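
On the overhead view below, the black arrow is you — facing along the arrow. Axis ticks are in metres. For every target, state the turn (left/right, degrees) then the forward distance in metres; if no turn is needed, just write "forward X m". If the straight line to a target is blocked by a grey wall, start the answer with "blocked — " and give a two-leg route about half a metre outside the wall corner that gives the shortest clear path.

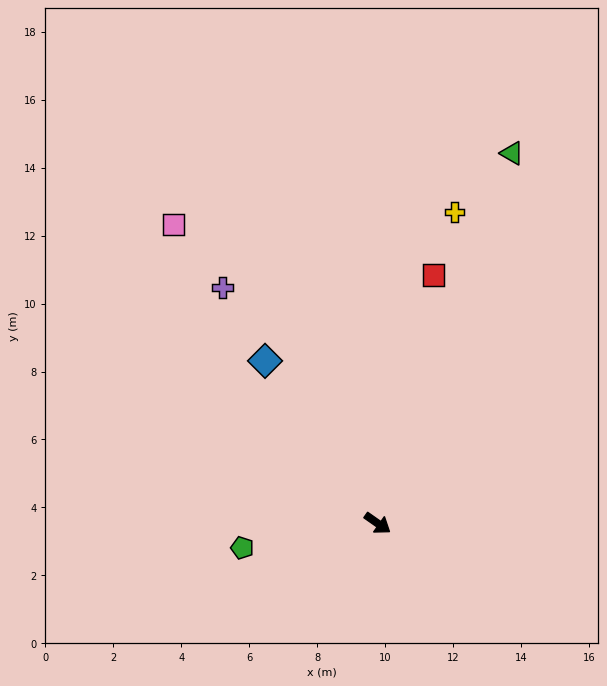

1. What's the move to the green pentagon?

turn right 135°, forward 4.0 m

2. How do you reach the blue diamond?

turn left 160°, forward 5.8 m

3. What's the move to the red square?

turn left 112°, forward 7.5 m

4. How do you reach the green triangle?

turn left 105°, forward 11.6 m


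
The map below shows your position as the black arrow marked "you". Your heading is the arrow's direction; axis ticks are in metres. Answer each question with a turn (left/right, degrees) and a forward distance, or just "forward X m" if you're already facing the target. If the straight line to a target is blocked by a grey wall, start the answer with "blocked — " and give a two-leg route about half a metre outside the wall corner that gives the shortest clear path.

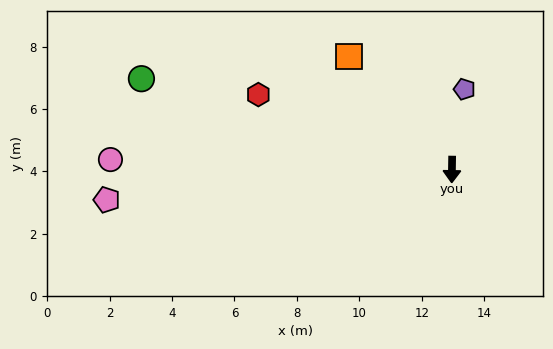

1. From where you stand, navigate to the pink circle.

turn right 91°, forward 10.9 m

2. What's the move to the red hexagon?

turn right 110°, forward 6.6 m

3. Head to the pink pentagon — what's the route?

turn right 84°, forward 11.1 m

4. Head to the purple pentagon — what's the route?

turn left 172°, forward 2.6 m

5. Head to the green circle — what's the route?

turn right 105°, forward 10.4 m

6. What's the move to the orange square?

turn right 137°, forward 4.9 m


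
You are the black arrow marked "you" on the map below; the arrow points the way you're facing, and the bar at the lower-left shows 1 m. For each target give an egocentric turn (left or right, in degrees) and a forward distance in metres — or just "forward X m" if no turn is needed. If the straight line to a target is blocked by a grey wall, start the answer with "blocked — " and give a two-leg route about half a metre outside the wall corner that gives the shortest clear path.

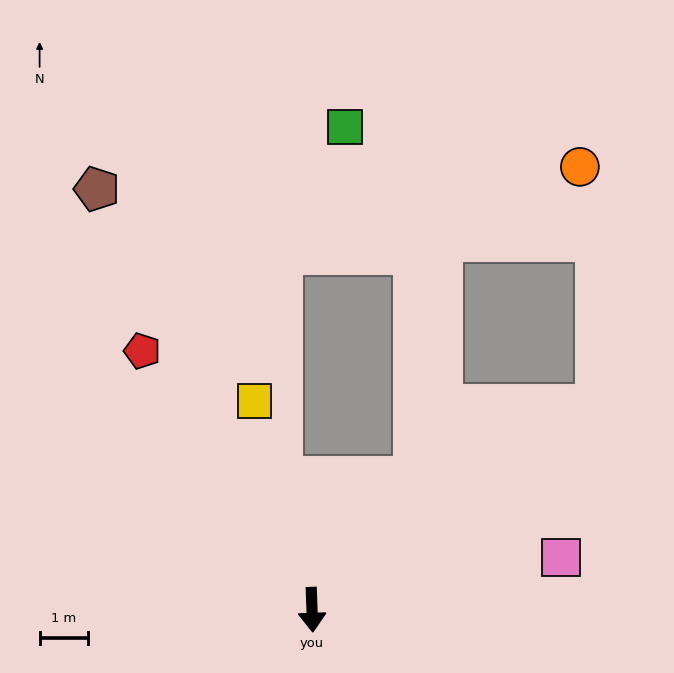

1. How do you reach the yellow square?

turn right 167°, forward 4.5 m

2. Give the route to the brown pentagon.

turn right 155°, forward 9.7 m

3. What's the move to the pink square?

turn left 100°, forward 5.2 m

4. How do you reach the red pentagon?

turn right 149°, forward 6.4 m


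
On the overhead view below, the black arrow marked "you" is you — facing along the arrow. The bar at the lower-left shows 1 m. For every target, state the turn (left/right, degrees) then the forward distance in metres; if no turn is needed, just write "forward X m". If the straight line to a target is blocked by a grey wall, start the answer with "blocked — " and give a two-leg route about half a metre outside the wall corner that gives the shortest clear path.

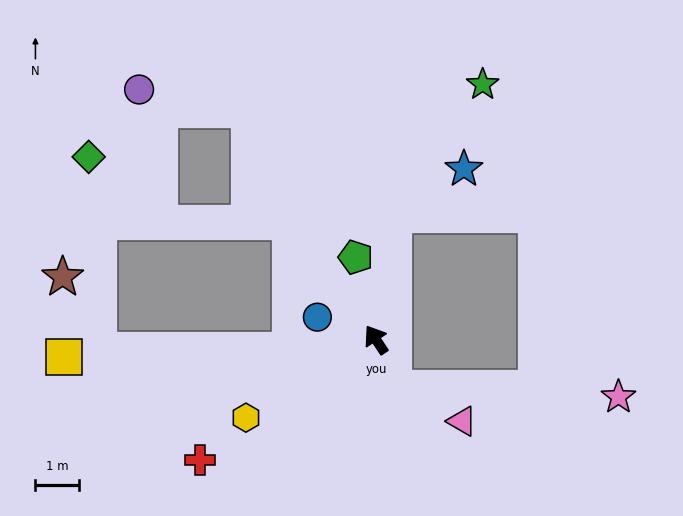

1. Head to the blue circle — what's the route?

turn left 36°, forward 1.4 m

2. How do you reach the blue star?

blocked — turn right 42°, forward 2.9 m, then turn right 49°, forward 1.9 m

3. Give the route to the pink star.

blocked — turn left 166°, forward 1.2 m, then turn left 68°, forward 5.2 m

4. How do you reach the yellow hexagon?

turn left 87°, forward 3.5 m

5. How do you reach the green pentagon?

turn right 20°, forward 1.9 m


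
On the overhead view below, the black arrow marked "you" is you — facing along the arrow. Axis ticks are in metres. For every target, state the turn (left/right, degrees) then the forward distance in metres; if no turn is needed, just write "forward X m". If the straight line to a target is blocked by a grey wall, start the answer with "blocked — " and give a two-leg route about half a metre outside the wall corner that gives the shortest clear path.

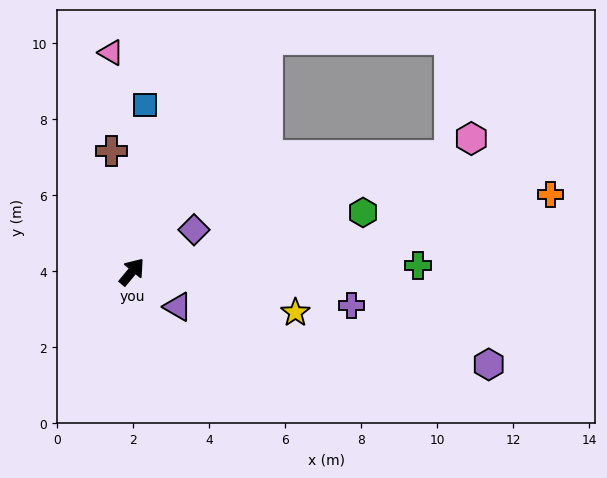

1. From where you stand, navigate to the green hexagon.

turn right 36°, forward 6.3 m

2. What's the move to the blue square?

turn left 35°, forward 4.4 m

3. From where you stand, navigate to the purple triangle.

turn right 88°, forward 1.5 m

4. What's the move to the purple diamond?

turn right 16°, forward 2.0 m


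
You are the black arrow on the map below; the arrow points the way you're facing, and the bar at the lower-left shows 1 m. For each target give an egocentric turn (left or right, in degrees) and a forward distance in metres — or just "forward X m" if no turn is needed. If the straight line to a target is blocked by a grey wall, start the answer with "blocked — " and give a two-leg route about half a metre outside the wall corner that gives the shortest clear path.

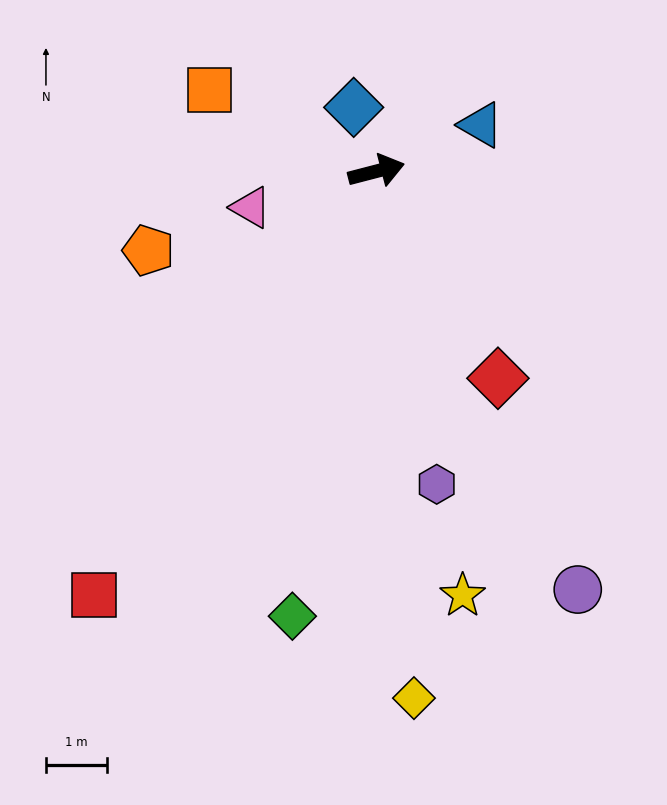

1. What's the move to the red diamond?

turn right 74°, forward 3.9 m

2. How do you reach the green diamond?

turn right 115°, forward 7.4 m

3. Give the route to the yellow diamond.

turn right 100°, forward 8.7 m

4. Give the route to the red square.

turn right 138°, forward 8.3 m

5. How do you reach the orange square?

turn left 140°, forward 3.0 m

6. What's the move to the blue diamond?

turn left 95°, forward 1.1 m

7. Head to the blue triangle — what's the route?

turn left 9°, forward 1.9 m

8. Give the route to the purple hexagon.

turn right 94°, forward 5.2 m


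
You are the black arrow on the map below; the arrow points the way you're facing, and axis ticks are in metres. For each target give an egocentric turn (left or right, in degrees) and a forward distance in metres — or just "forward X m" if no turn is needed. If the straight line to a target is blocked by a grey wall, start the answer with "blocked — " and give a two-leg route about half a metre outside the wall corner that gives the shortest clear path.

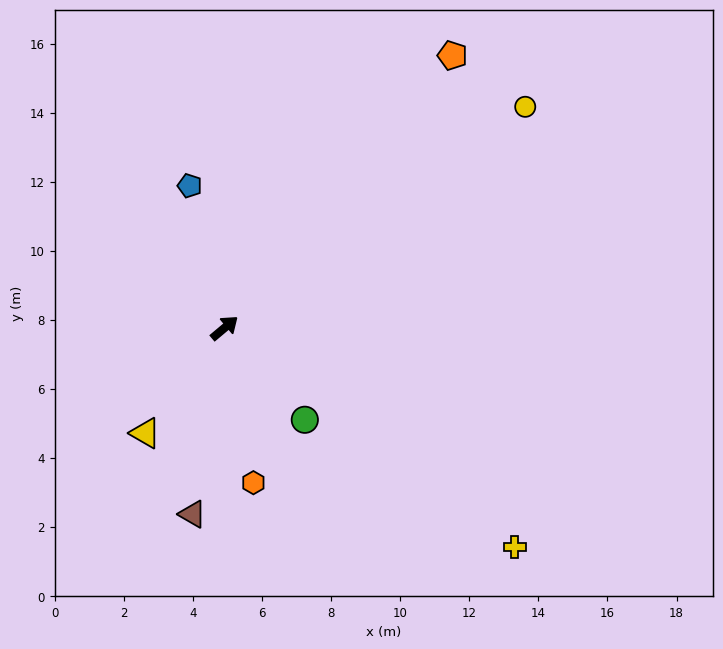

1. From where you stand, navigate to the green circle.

turn right 89°, forward 3.5 m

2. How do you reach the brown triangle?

turn right 140°, forward 5.5 m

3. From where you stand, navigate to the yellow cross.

turn right 77°, forward 10.5 m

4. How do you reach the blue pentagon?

turn left 64°, forward 4.2 m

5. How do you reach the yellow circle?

turn right 4°, forward 10.8 m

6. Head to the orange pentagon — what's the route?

turn left 10°, forward 10.3 m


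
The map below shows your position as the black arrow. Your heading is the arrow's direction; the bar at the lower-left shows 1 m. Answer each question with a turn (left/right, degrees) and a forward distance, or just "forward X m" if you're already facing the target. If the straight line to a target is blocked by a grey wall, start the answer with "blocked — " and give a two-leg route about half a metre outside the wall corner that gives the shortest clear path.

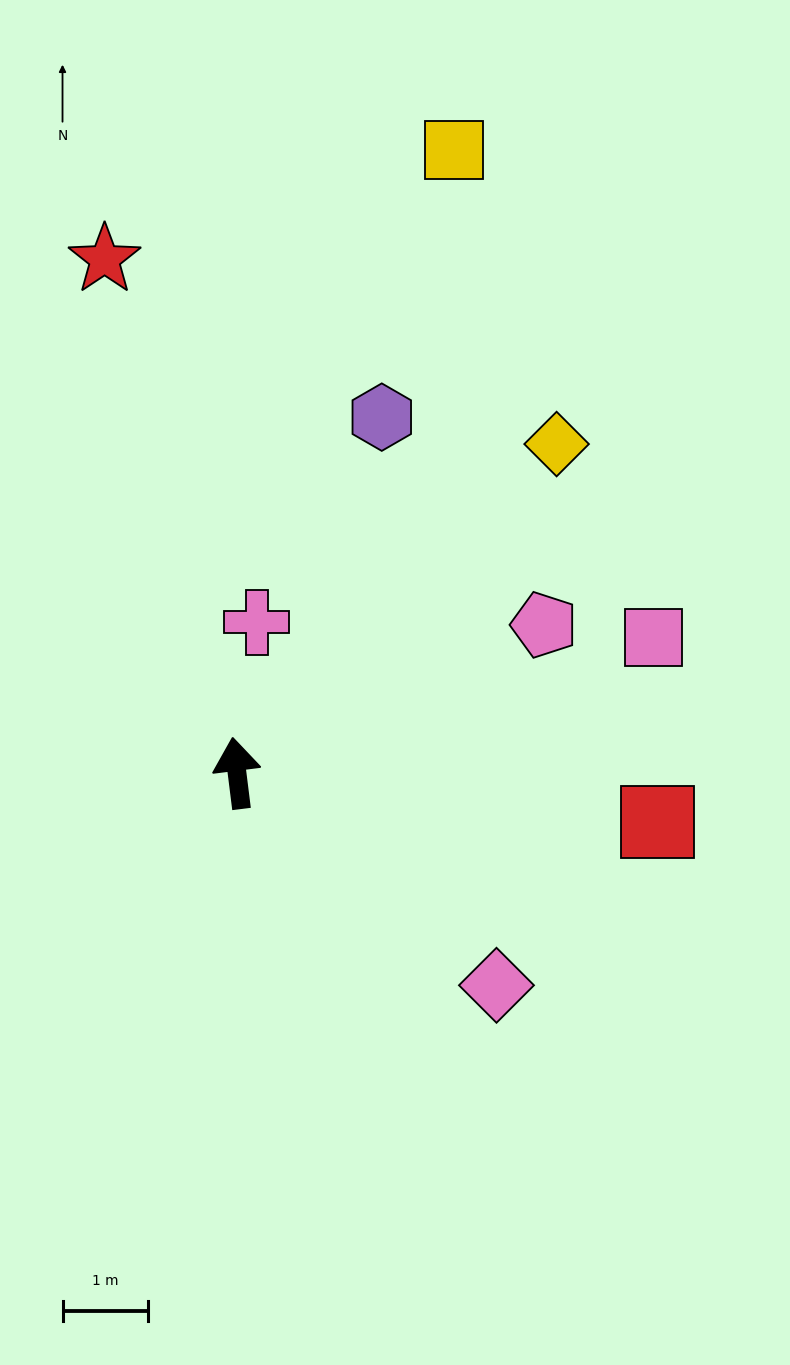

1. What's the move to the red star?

turn left 7°, forward 6.2 m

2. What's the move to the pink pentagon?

turn right 71°, forward 4.0 m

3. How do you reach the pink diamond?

turn right 136°, forward 3.9 m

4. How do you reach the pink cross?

turn right 15°, forward 1.8 m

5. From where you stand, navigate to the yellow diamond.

turn right 51°, forward 5.3 m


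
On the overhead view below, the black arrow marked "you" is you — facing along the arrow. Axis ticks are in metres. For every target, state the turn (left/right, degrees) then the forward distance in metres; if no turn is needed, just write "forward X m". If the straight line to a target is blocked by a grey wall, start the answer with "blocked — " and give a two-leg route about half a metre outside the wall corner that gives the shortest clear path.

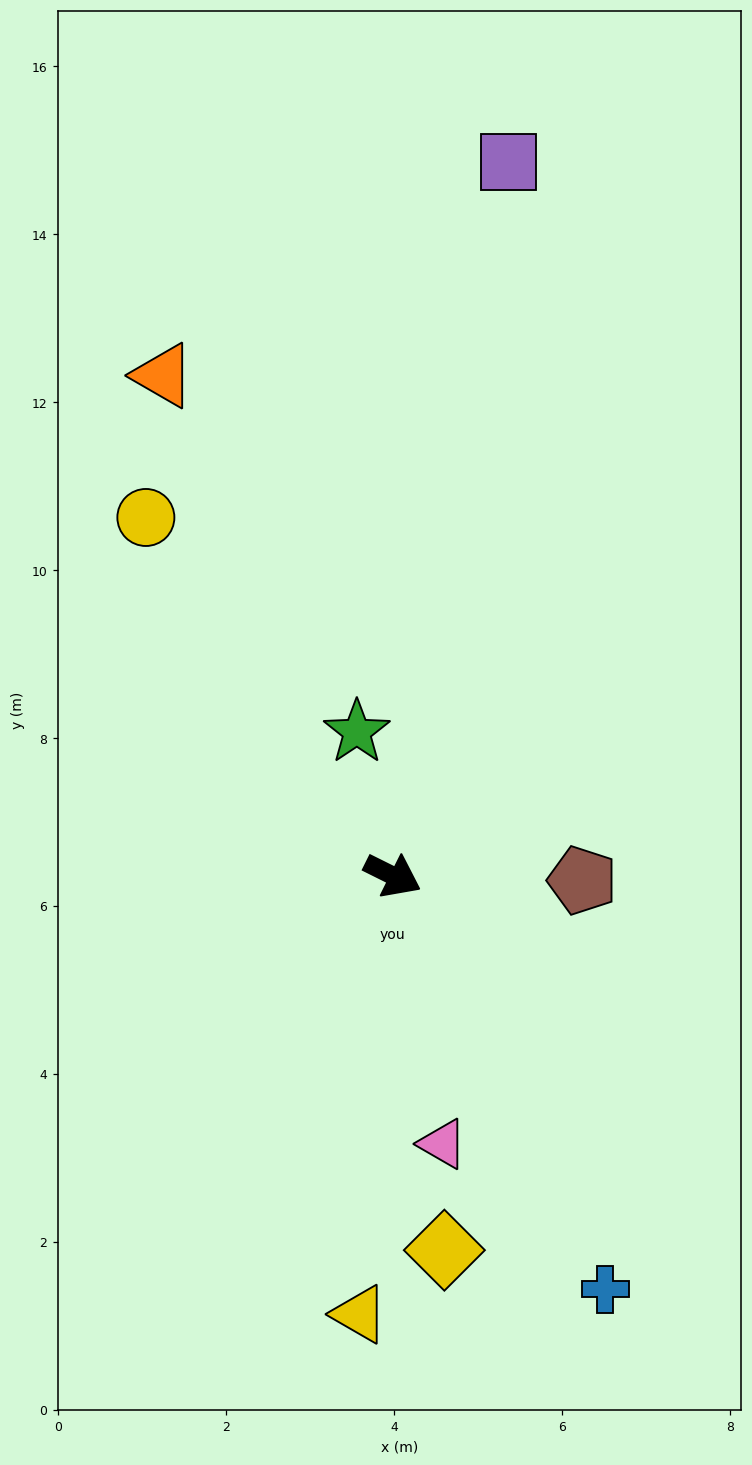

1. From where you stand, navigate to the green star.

turn left 131°, forward 1.8 m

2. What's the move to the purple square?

turn left 107°, forward 8.6 m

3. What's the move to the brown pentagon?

turn left 25°, forward 2.3 m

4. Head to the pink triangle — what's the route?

turn right 53°, forward 3.2 m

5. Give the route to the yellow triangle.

turn right 68°, forward 5.2 m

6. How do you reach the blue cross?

turn right 36°, forward 5.5 m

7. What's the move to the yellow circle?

turn left 151°, forward 5.2 m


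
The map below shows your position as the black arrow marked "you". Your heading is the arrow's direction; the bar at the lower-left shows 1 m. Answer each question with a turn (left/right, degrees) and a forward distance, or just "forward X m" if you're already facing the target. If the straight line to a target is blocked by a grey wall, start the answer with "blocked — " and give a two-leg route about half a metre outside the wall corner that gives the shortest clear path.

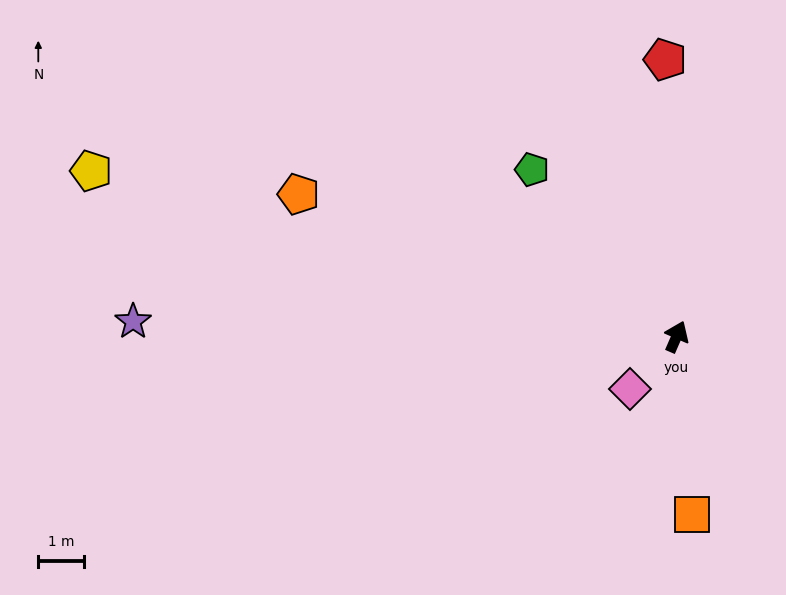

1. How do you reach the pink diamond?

turn left 162°, forward 1.5 m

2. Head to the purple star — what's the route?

turn left 112°, forward 11.9 m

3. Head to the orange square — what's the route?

turn right 152°, forward 3.9 m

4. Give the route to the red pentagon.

turn left 26°, forward 6.1 m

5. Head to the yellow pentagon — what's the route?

turn left 98°, forward 13.3 m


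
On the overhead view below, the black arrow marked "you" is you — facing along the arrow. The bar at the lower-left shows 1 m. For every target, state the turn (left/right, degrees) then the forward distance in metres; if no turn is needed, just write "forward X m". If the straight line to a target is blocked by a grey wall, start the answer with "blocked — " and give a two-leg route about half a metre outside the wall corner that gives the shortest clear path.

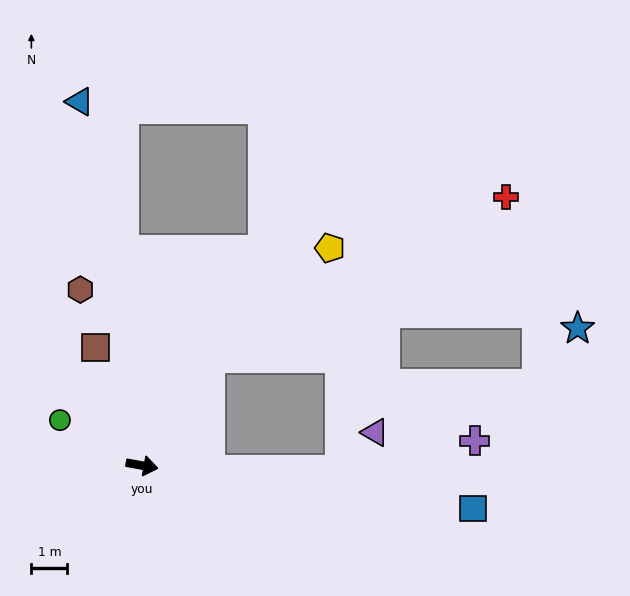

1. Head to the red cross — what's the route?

blocked — turn left 68°, forward 3.6 m, then turn right 29°, forward 9.3 m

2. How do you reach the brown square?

turn left 122°, forward 3.5 m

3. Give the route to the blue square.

turn left 3°, forward 9.3 m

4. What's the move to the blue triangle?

turn left 110°, forward 10.3 m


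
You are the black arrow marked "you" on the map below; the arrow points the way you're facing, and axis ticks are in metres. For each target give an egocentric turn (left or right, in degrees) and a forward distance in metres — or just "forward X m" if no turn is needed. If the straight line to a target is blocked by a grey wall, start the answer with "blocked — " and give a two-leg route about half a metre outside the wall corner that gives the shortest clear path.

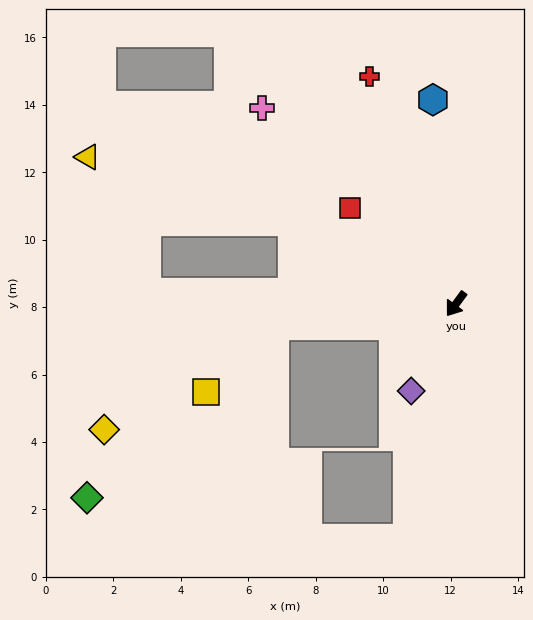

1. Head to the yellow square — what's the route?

blocked — turn right 47°, forward 5.4 m, then turn left 37°, forward 2.8 m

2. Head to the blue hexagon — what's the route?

turn right 137°, forward 6.1 m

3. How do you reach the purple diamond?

turn left 9°, forward 2.9 m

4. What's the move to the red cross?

turn right 123°, forward 7.2 m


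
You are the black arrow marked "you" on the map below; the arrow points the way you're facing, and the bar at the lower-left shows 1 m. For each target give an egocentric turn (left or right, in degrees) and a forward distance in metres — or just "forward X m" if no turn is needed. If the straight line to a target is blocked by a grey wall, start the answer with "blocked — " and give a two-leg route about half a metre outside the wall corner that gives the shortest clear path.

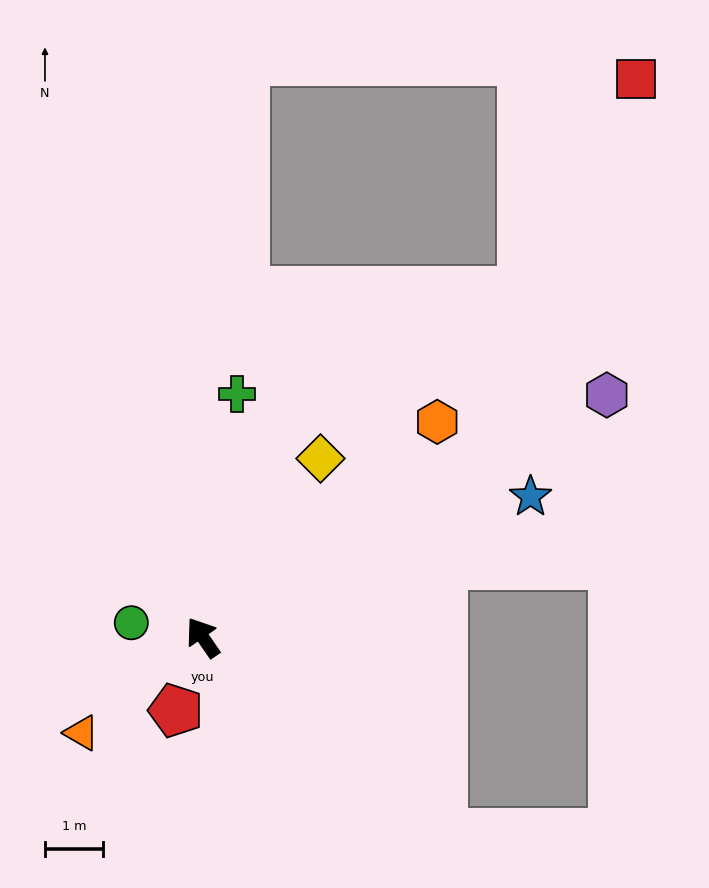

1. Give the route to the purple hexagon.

turn right 94°, forward 8.1 m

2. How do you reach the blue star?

turn right 101°, forward 6.2 m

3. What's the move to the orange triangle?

turn left 94°, forward 2.7 m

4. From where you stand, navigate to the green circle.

turn left 44°, forward 1.3 m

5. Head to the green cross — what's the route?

turn right 43°, forward 4.2 m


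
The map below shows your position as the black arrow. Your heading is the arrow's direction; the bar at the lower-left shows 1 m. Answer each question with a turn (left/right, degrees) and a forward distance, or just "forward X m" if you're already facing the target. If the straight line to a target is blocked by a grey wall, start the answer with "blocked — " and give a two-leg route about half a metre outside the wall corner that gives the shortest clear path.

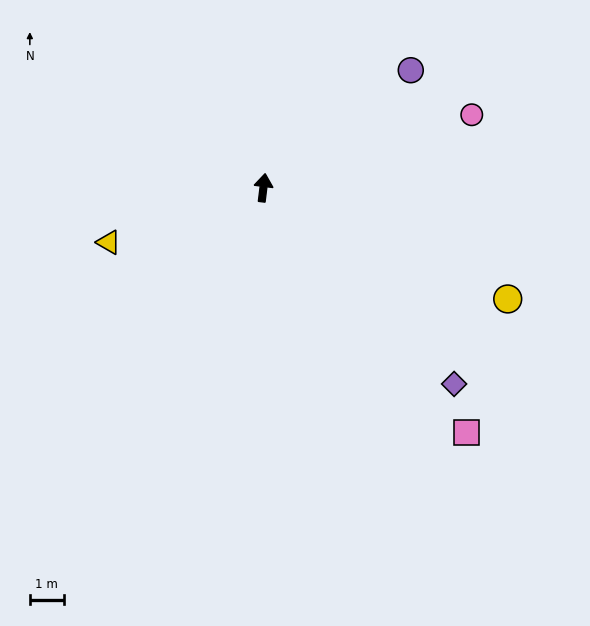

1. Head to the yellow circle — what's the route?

turn right 107°, forward 7.9 m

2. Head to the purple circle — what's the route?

turn right 44°, forward 5.6 m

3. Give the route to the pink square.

turn right 133°, forward 9.4 m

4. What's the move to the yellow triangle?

turn left 116°, forward 4.8 m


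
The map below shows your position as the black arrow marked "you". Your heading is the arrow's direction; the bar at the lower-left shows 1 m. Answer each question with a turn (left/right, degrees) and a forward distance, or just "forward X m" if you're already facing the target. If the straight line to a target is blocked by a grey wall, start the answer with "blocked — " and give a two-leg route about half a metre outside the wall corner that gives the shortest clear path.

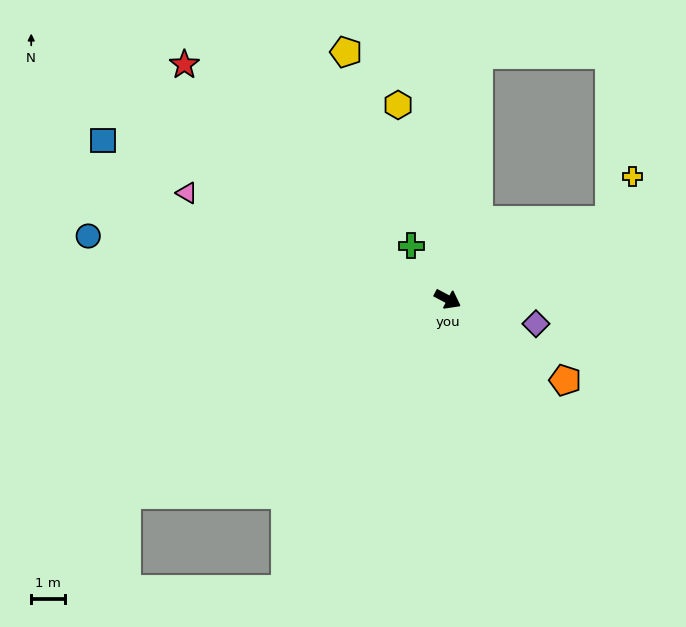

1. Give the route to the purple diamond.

turn left 12°, forward 2.7 m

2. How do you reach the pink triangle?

turn right 174°, forward 8.2 m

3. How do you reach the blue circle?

turn right 162°, forward 10.7 m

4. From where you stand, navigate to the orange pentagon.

turn right 7°, forward 4.2 m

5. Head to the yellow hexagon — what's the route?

turn left 132°, forward 5.9 m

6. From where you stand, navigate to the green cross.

turn left 152°, forward 1.9 m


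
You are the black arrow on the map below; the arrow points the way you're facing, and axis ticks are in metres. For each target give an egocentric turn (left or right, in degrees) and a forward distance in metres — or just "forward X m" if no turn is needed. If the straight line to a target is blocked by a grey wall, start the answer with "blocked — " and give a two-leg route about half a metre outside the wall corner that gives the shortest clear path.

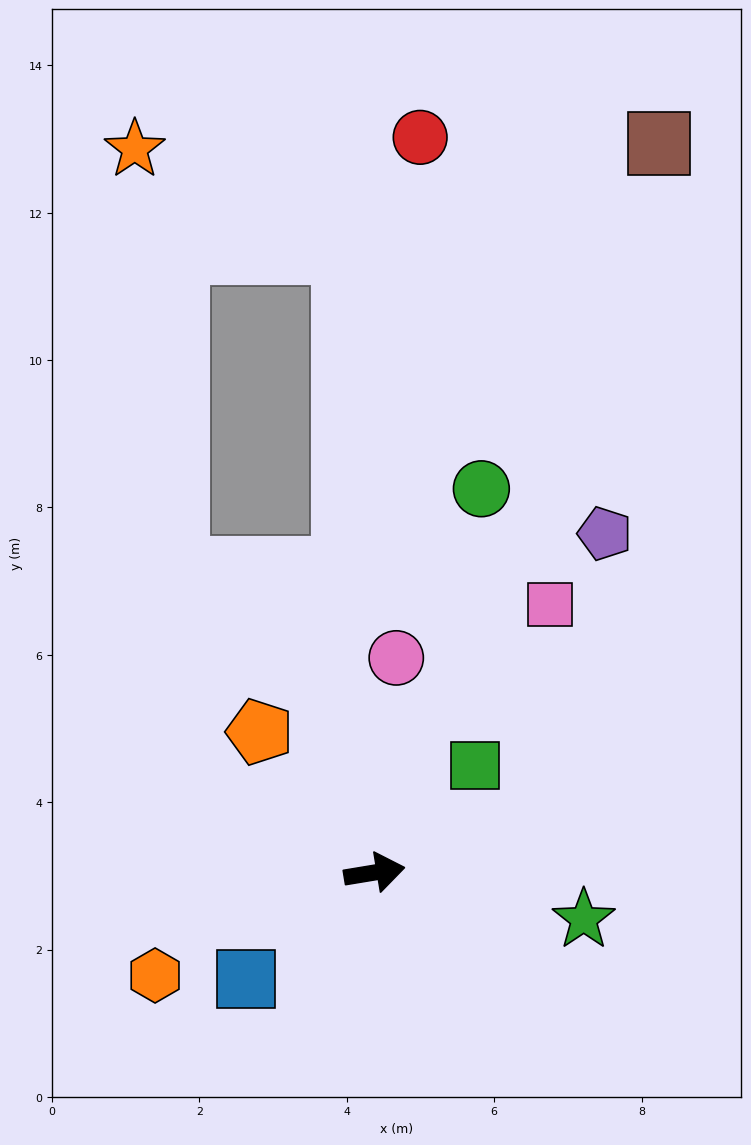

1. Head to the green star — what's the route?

turn right 22°, forward 2.9 m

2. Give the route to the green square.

turn left 37°, forward 2.0 m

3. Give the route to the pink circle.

turn left 75°, forward 2.9 m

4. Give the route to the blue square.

turn right 150°, forward 2.3 m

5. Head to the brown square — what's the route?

turn left 59°, forward 10.6 m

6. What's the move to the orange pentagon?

turn left 120°, forward 2.5 m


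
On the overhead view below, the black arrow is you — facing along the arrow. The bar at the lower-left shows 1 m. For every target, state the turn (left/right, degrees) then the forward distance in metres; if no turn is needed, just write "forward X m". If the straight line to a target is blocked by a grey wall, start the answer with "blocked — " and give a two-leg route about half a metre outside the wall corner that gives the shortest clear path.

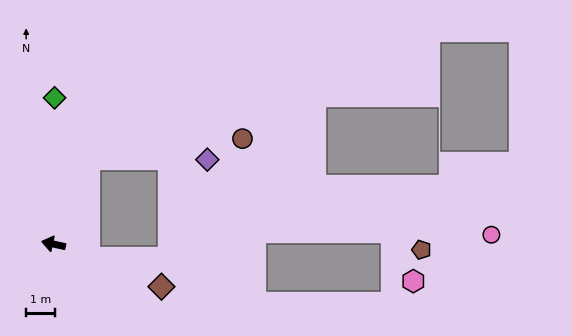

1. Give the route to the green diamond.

turn right 78°, forward 5.1 m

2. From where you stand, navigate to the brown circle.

blocked — turn right 99°, forward 3.2 m, then turn right 62°, forward 5.4 m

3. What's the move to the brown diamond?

turn left 171°, forward 4.0 m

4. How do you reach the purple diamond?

blocked — turn right 99°, forward 3.2 m, then turn right 69°, forward 4.1 m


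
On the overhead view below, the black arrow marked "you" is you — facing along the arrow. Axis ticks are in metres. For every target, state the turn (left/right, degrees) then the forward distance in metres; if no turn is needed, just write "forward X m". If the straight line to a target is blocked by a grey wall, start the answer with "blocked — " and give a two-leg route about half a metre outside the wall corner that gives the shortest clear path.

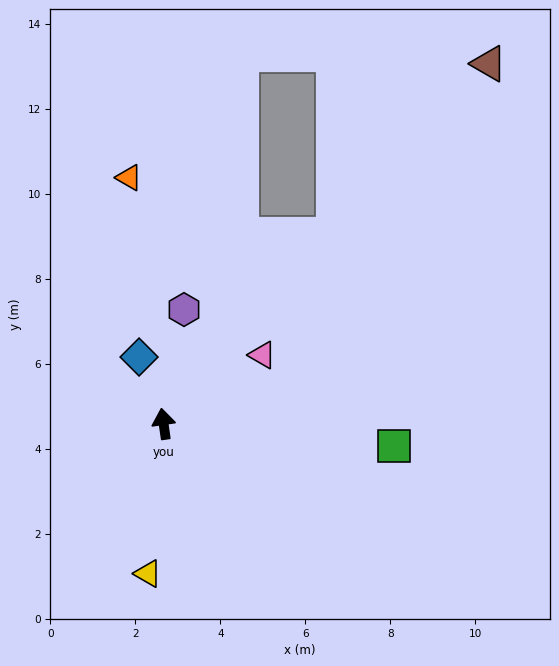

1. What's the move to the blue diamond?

turn left 12°, forward 1.7 m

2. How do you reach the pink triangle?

turn right 63°, forward 2.8 m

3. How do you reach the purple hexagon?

turn right 18°, forward 2.7 m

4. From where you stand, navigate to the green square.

turn right 104°, forward 5.5 m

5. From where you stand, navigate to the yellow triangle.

turn left 166°, forward 3.5 m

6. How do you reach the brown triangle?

turn right 50°, forward 11.4 m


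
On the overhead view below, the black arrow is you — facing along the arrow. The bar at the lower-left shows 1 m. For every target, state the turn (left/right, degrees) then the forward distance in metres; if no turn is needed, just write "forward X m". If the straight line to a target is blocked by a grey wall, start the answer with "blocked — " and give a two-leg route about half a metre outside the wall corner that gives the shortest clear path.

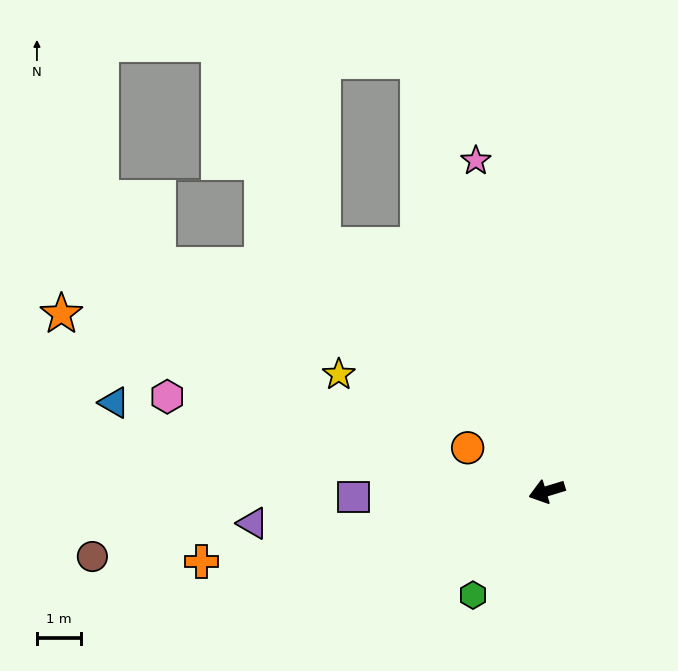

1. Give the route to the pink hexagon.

turn right 31°, forward 8.9 m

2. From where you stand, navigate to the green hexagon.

turn left 38°, forward 2.9 m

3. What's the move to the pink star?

turn right 95°, forward 7.7 m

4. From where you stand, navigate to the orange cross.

turn right 5°, forward 8.0 m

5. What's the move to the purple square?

turn right 15°, forward 4.4 m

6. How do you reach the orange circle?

turn right 46°, forward 2.1 m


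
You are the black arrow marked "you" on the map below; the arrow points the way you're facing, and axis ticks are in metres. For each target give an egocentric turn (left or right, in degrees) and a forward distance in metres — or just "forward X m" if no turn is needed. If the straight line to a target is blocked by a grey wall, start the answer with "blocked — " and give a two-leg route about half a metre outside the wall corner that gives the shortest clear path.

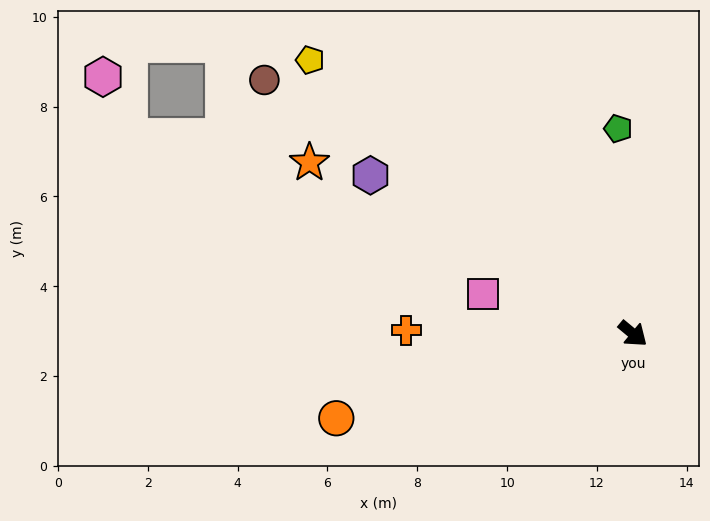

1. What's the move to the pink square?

turn right 155°, forward 3.4 m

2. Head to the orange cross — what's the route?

turn right 141°, forward 5.0 m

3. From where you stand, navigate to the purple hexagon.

turn right 171°, forward 6.8 m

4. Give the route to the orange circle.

turn right 124°, forward 6.9 m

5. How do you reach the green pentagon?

turn left 134°, forward 4.6 m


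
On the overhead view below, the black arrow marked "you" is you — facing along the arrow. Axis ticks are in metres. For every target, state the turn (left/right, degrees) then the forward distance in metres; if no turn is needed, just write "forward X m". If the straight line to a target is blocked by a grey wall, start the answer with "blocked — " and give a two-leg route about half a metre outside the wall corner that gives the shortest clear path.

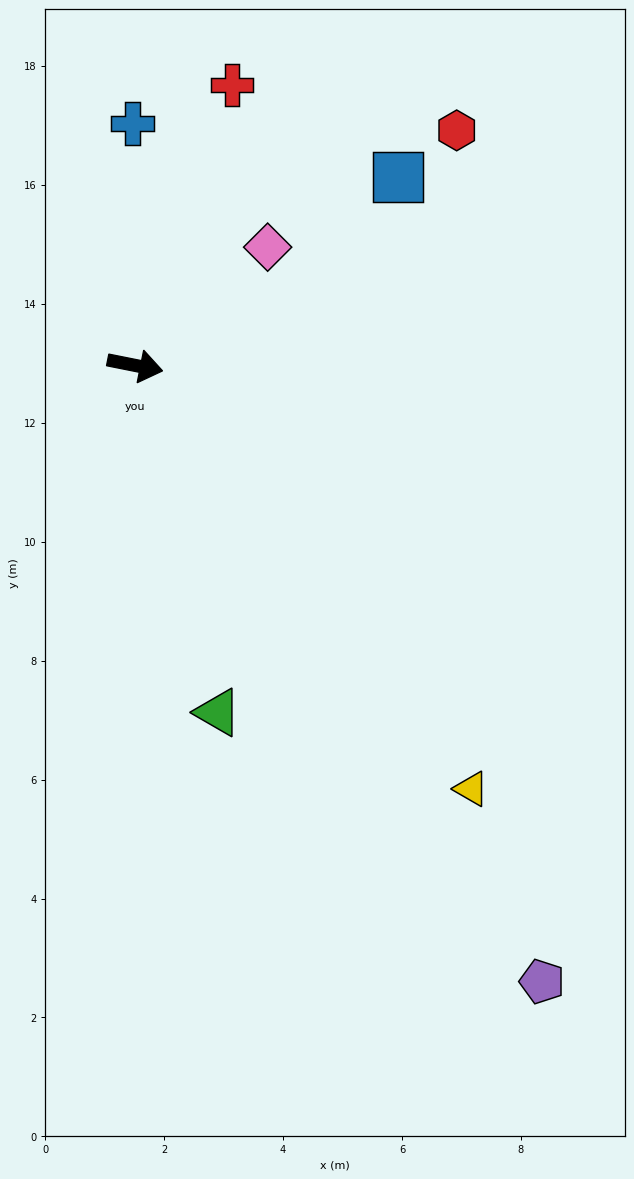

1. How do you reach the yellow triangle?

turn right 40°, forward 9.1 m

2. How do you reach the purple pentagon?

turn right 45°, forward 12.4 m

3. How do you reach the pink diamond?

turn left 53°, forward 3.0 m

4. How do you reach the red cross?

turn left 82°, forward 5.0 m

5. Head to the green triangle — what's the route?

turn right 65°, forward 6.0 m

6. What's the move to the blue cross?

turn left 102°, forward 4.1 m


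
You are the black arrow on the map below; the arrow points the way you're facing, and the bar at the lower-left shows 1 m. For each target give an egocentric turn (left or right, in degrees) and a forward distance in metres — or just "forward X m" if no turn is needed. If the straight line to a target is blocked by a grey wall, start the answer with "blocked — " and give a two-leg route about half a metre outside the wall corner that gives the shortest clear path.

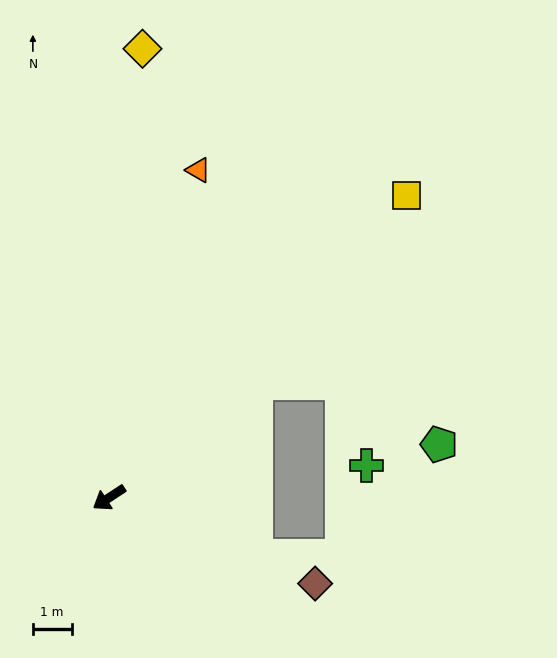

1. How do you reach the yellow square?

turn right 168°, forward 11.0 m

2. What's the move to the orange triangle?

turn right 138°, forward 8.8 m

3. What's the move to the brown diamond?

turn left 124°, forward 5.8 m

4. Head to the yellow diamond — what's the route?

turn right 127°, forward 11.7 m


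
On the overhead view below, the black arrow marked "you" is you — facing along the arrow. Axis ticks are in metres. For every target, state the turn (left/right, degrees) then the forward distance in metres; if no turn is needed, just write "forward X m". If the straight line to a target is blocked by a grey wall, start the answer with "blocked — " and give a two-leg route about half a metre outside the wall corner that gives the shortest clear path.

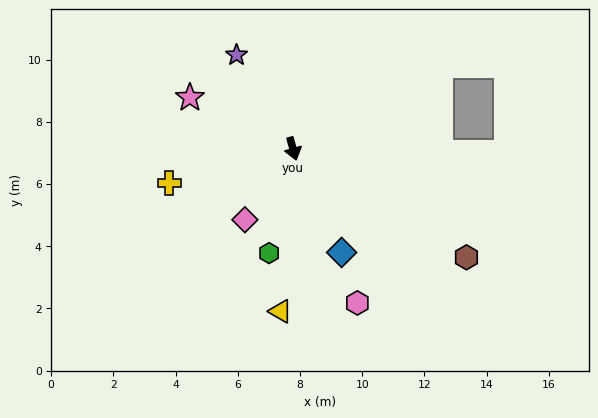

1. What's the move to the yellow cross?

turn right 90°, forward 4.1 m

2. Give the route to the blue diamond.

turn left 10°, forward 3.7 m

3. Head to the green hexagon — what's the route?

turn right 28°, forward 3.4 m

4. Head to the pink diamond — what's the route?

turn right 50°, forward 2.8 m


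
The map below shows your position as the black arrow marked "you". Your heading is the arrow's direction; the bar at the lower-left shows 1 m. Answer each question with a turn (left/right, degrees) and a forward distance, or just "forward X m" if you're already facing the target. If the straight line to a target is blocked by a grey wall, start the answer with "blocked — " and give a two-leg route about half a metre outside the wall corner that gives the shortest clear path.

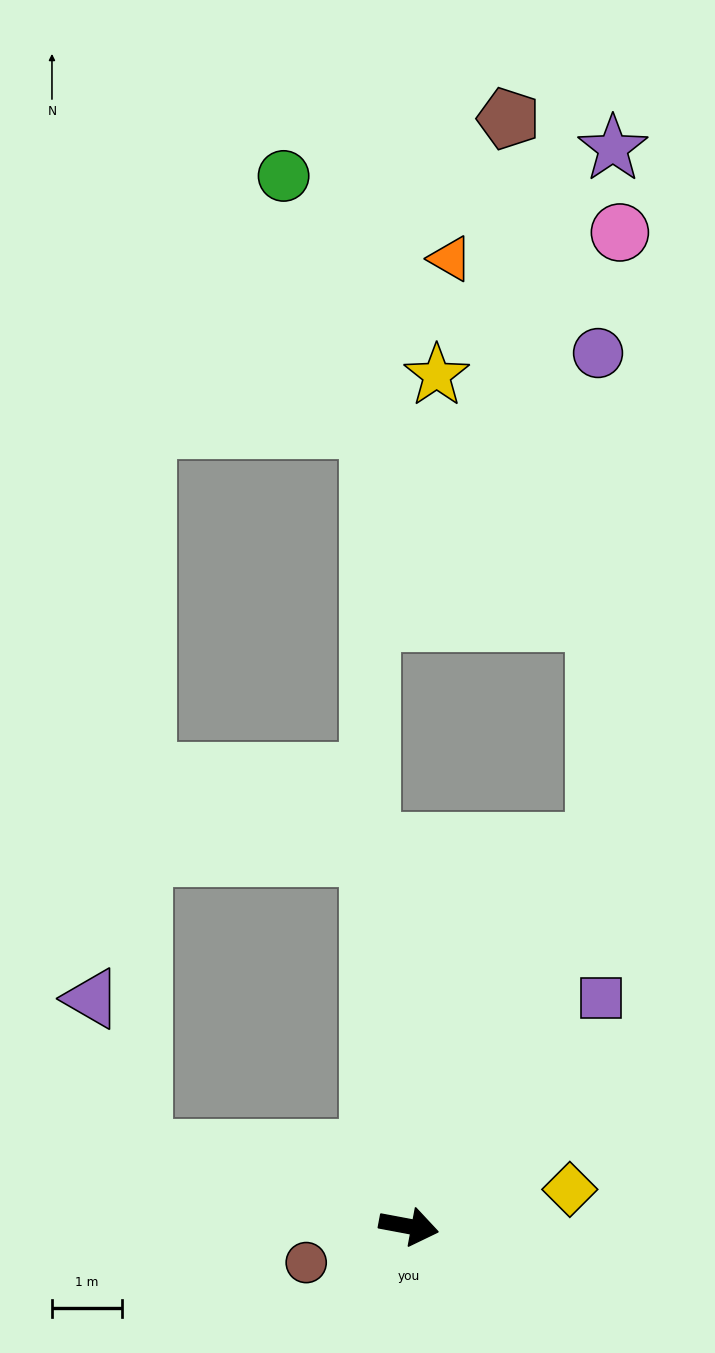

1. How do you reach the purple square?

turn left 61°, forward 4.2 m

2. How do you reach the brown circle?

turn right 150°, forward 1.5 m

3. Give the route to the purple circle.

blocked — turn left 75°, forward 6.1 m, then turn left 25°, forward 6.9 m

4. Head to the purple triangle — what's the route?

blocked — turn left 174°, forward 3.9 m, then turn right 55°, forward 2.3 m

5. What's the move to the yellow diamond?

turn left 24°, forward 2.3 m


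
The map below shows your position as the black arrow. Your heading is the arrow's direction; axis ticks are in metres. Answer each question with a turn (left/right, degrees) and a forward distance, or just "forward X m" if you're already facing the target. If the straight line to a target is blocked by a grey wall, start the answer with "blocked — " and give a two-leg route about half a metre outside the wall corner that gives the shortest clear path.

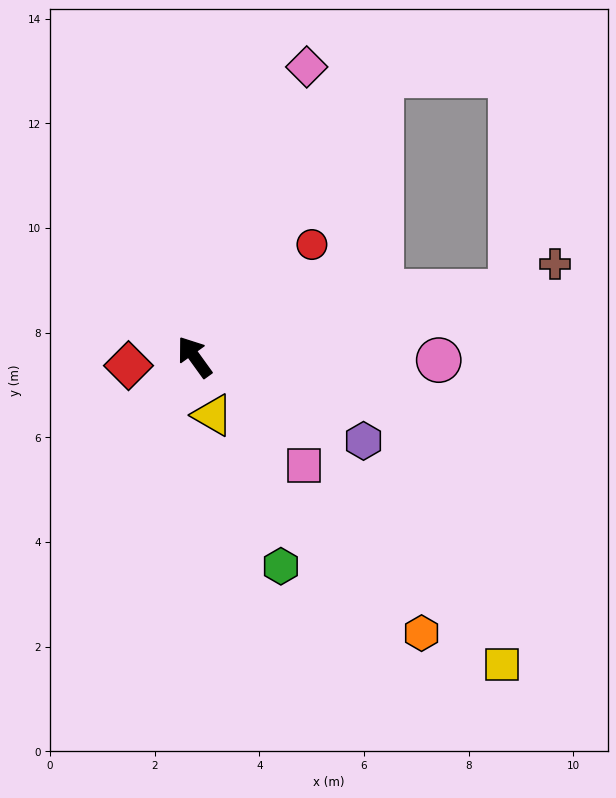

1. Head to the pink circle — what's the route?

turn right 127°, forward 4.7 m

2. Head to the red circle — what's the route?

turn right 82°, forward 3.1 m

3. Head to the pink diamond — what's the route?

turn right 57°, forward 5.9 m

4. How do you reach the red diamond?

turn left 62°, forward 1.3 m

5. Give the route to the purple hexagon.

turn right 152°, forward 3.6 m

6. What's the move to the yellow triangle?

turn left 162°, forward 1.2 m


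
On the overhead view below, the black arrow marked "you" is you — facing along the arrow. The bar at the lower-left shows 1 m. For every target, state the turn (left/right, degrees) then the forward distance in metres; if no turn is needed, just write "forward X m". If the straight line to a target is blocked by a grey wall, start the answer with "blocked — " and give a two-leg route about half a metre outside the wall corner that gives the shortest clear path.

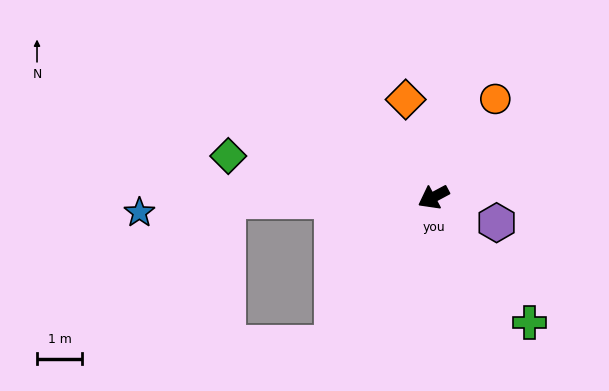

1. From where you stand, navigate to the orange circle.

turn right 150°, forward 2.6 m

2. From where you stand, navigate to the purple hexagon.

turn left 130°, forward 1.5 m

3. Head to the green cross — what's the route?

turn left 99°, forward 3.5 m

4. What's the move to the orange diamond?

turn right 102°, forward 2.2 m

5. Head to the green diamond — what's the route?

turn right 39°, forward 4.6 m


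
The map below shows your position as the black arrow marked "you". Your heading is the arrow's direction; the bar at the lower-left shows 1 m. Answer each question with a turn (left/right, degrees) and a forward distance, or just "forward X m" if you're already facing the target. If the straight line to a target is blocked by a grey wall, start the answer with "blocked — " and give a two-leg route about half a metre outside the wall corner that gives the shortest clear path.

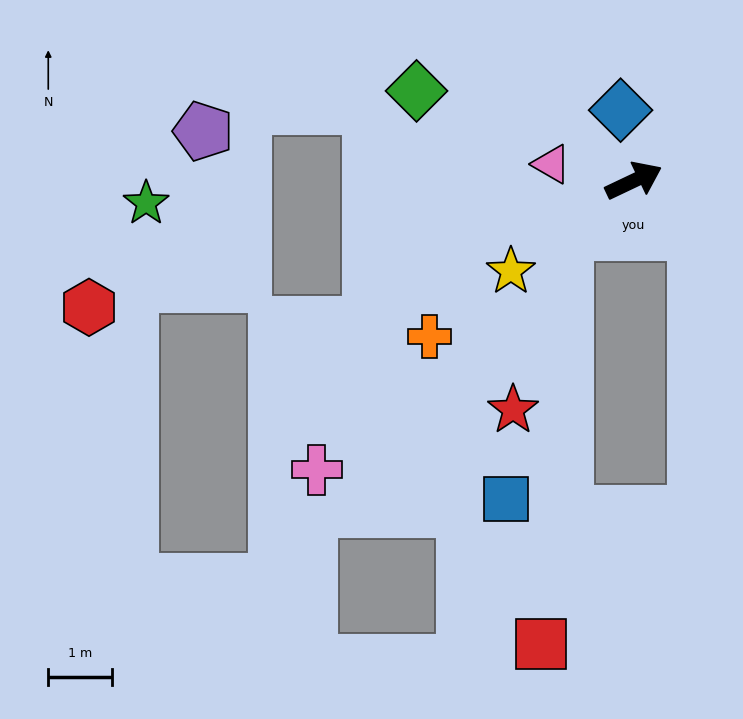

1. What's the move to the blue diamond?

turn left 75°, forward 1.1 m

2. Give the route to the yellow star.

turn right 169°, forward 2.4 m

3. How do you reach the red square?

blocked — turn right 168°, forward 1.3 m, then turn left 49°, forward 6.5 m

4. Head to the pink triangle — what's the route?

turn left 143°, forward 1.3 m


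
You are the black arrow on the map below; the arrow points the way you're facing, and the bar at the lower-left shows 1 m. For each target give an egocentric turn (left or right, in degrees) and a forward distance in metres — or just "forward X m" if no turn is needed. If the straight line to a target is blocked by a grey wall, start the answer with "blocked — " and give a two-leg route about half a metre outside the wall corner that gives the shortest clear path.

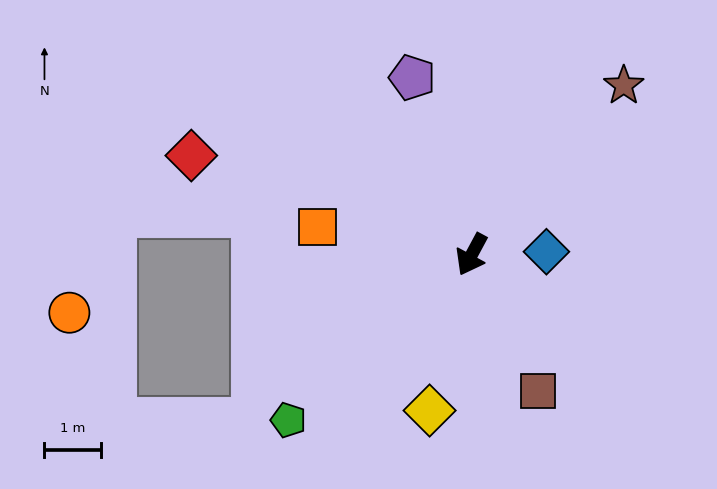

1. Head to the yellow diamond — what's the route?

turn left 13°, forward 2.9 m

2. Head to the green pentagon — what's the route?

turn right 20°, forward 4.4 m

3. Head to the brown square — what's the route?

turn left 54°, forward 2.7 m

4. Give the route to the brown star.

turn left 166°, forward 4.0 m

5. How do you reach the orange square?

turn right 72°, forward 2.8 m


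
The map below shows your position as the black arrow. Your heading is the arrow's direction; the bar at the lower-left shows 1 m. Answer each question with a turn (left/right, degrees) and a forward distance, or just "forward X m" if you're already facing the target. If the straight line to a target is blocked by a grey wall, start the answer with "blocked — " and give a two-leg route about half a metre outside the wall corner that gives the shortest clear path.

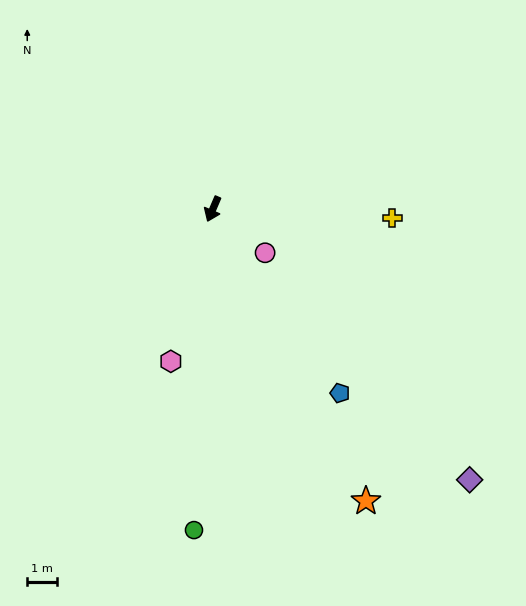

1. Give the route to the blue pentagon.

turn left 58°, forward 7.4 m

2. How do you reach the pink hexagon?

turn left 8°, forward 5.2 m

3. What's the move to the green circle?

turn left 20°, forward 10.6 m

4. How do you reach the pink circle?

turn left 73°, forward 2.3 m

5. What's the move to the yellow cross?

turn left 110°, forward 5.9 m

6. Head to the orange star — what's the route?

turn left 51°, forward 10.9 m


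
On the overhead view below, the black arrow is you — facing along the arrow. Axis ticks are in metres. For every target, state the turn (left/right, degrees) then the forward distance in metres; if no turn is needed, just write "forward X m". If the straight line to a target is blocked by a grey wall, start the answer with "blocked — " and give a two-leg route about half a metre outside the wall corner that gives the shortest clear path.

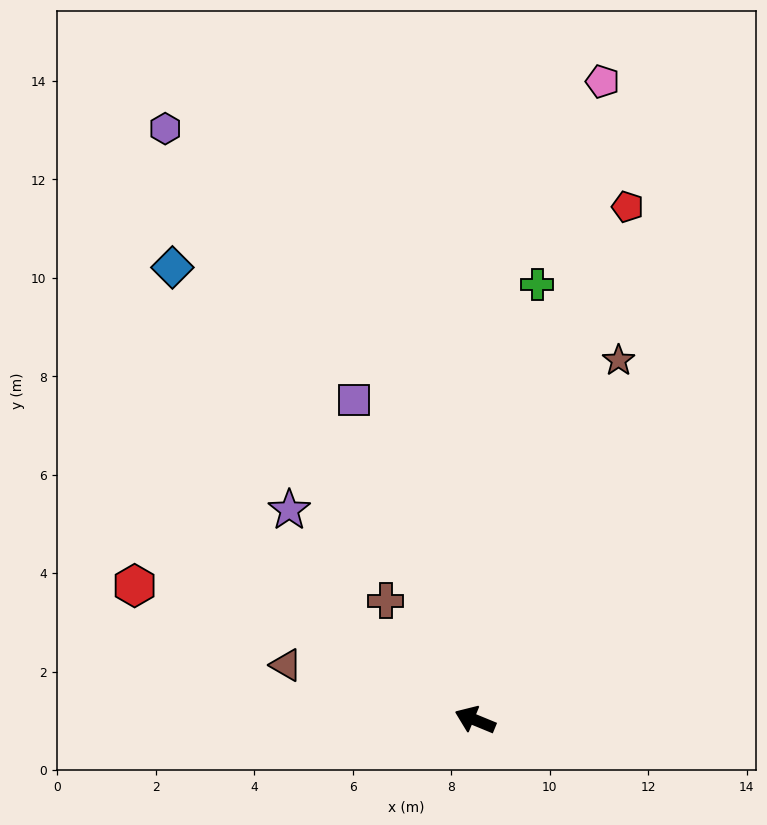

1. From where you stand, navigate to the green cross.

turn right 76°, forward 8.9 m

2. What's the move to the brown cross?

turn right 31°, forward 3.0 m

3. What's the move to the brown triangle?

turn left 6°, forward 4.0 m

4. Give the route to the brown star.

turn right 89°, forward 7.9 m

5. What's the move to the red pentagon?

turn right 84°, forward 10.9 m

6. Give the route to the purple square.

turn right 47°, forward 6.9 m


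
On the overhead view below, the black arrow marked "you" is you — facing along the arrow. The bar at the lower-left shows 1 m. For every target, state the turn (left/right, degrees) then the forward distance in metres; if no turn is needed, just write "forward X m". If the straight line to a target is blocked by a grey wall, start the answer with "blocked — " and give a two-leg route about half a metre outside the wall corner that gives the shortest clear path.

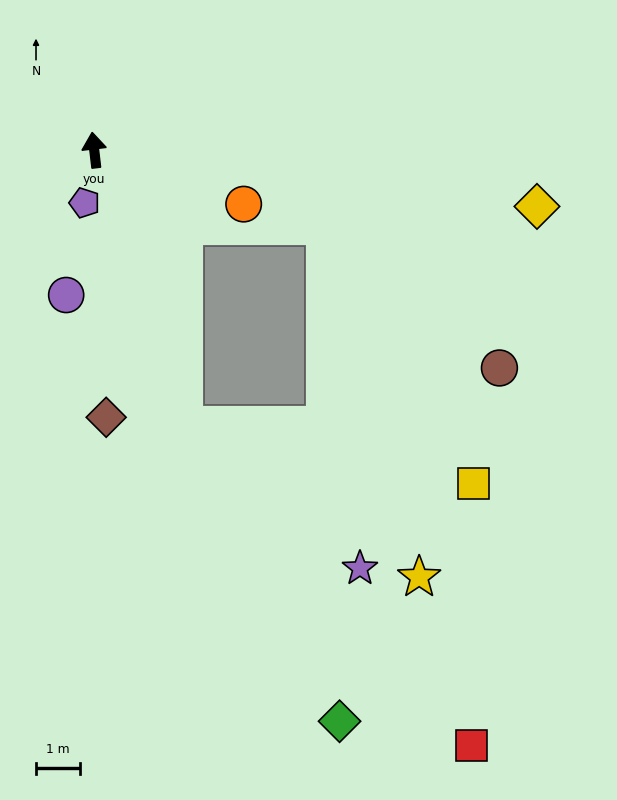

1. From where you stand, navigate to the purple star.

blocked — turn right 169°, forward 6.6 m, then turn left 33°, forward 5.2 m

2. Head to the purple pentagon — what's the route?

turn left 163°, forward 1.2 m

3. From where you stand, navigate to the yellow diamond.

turn right 104°, forward 10.2 m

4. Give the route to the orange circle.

turn right 117°, forward 3.6 m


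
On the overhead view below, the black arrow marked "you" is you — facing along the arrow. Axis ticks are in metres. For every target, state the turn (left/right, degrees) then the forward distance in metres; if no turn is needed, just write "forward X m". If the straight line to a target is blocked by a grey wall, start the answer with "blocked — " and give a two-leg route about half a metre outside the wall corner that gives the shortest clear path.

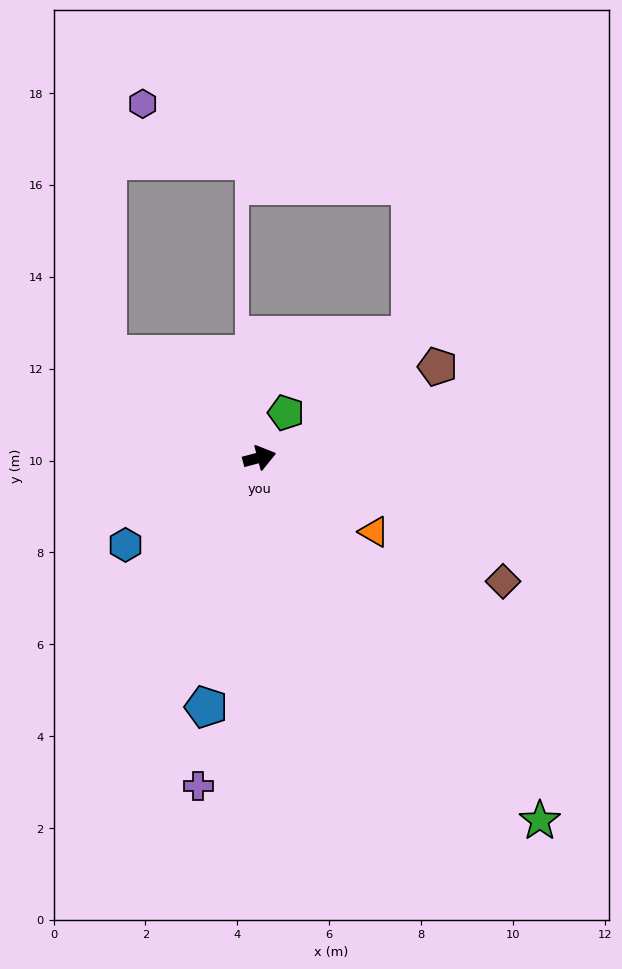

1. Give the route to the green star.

turn right 67°, forward 10.0 m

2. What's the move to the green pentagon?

turn left 45°, forward 1.1 m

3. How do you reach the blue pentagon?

turn right 117°, forward 5.6 m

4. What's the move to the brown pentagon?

turn left 12°, forward 4.4 m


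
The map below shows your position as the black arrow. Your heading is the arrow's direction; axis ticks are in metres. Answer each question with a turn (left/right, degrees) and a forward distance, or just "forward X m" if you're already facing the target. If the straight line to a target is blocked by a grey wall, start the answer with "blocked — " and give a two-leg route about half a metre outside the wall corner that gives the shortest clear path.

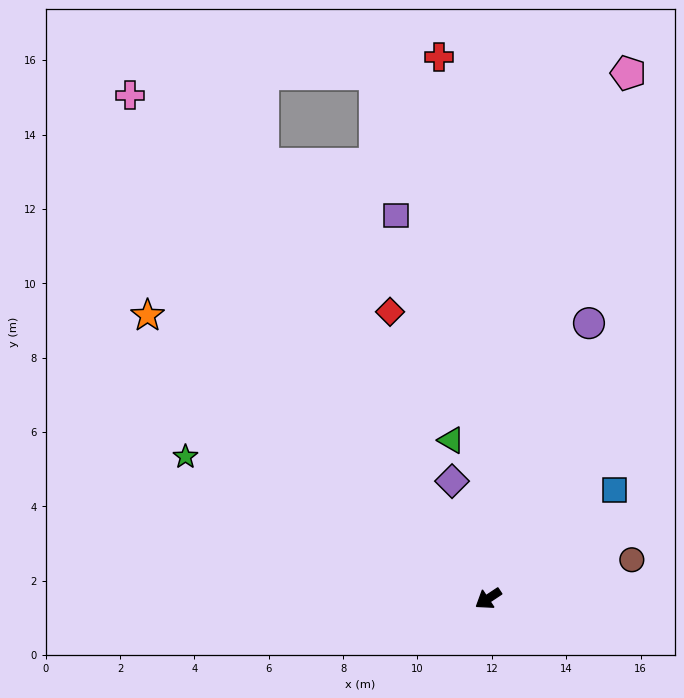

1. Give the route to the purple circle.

turn right 144°, forward 7.9 m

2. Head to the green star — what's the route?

turn right 59°, forward 9.0 m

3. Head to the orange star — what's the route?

turn right 73°, forward 11.9 m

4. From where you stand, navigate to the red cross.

turn right 118°, forward 14.6 m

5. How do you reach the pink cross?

turn right 88°, forward 16.6 m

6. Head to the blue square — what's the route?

turn right 173°, forward 4.5 m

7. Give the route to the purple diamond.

turn right 107°, forward 3.3 m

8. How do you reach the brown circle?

turn left 162°, forward 4.0 m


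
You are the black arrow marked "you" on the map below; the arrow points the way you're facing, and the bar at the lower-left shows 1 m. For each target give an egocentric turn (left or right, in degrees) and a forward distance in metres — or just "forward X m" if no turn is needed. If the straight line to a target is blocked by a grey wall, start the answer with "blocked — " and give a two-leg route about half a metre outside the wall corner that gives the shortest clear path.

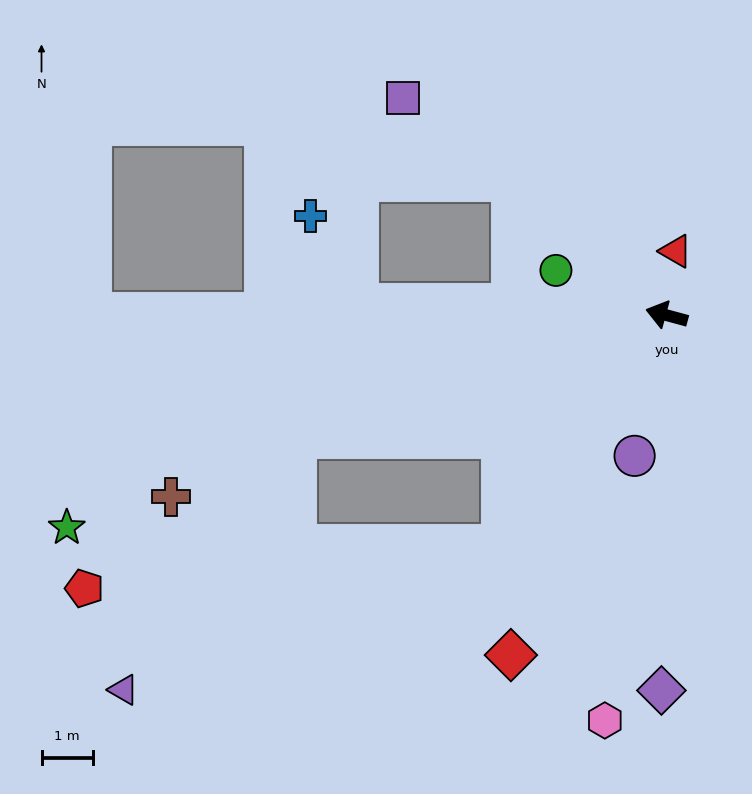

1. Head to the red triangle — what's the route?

turn right 83°, forward 1.3 m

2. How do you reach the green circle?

turn right 7°, forward 2.3 m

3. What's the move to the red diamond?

turn left 80°, forward 7.3 m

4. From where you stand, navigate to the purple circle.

turn left 92°, forward 2.8 m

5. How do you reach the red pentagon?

blocked — turn left 70°, forward 5.5 m, then turn right 49°, forward 8.2 m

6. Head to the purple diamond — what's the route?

turn left 104°, forward 7.3 m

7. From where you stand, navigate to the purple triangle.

blocked — turn left 70°, forward 5.5 m, then turn right 34°, forward 7.9 m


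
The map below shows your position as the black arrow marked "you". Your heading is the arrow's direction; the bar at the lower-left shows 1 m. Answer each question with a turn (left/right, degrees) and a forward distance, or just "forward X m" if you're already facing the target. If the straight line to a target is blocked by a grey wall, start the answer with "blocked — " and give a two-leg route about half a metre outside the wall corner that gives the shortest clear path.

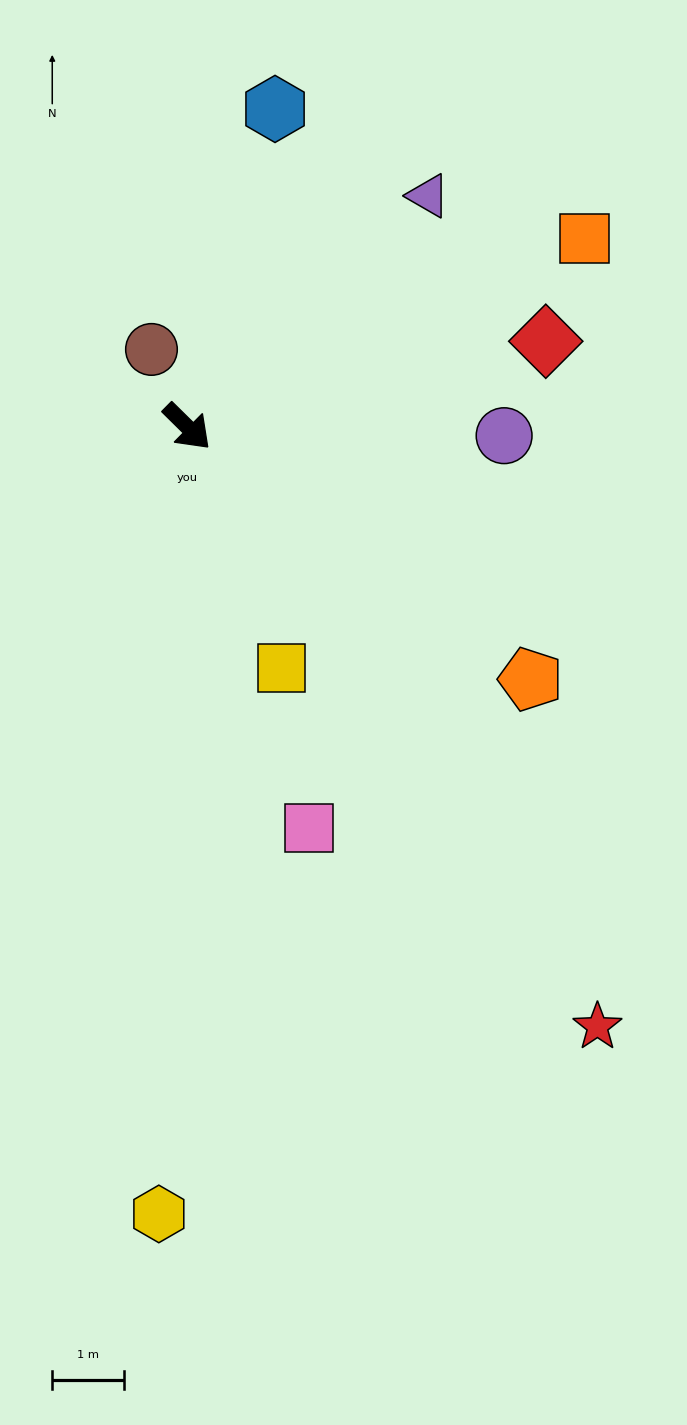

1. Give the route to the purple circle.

turn left 43°, forward 4.4 m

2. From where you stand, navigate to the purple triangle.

turn left 88°, forward 4.7 m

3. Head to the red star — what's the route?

turn right 11°, forward 10.1 m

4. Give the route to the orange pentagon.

turn left 8°, forward 5.9 m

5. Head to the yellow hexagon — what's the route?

turn right 47°, forward 11.0 m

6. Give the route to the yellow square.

turn right 24°, forward 3.6 m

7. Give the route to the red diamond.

turn left 58°, forward 5.1 m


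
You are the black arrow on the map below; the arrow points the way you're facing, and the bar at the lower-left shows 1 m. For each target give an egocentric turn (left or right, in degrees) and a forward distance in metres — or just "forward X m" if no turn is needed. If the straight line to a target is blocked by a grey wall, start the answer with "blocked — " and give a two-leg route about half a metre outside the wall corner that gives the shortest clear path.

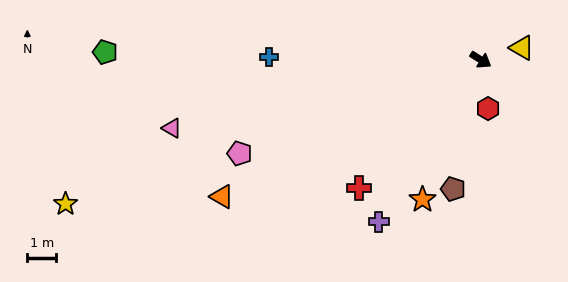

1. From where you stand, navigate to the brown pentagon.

turn right 70°, forward 4.6 m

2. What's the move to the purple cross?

turn right 90°, forward 6.6 m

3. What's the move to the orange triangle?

turn right 120°, forward 10.2 m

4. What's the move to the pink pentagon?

turn right 126°, forward 9.0 m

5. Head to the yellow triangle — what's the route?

turn left 49°, forward 1.5 m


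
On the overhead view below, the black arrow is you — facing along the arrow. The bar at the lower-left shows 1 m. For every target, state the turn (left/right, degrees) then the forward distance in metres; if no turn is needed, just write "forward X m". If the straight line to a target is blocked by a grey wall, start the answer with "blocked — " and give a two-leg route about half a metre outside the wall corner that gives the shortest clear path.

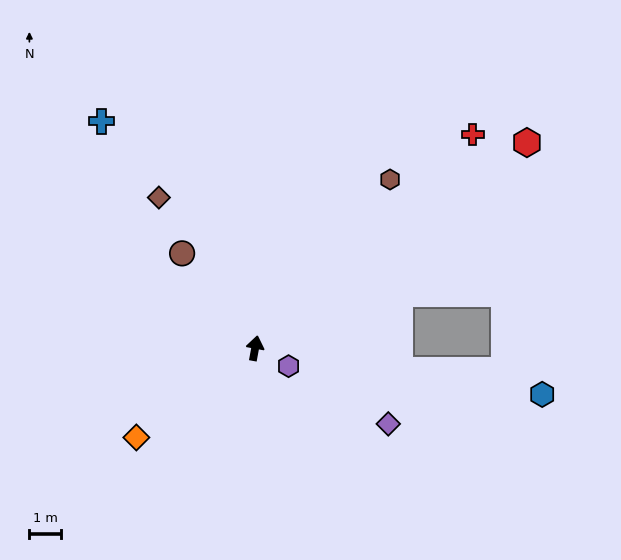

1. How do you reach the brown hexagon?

turn right 28°, forward 6.8 m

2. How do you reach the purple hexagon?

turn right 108°, forward 1.2 m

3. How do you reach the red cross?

turn right 35°, forward 9.6 m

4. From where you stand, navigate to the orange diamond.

turn left 137°, forward 4.7 m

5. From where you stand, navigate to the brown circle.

turn left 48°, forward 3.8 m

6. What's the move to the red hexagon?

turn right 42°, forward 10.7 m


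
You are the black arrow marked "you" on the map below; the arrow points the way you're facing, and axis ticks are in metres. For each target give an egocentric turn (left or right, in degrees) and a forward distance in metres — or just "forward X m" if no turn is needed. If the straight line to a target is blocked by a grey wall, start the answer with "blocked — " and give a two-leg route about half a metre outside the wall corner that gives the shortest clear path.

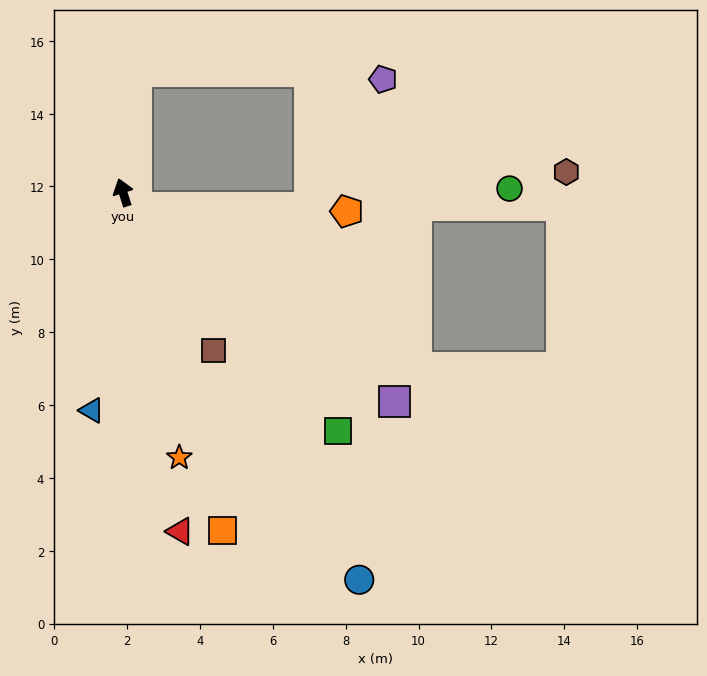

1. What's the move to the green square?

turn right 156°, forward 8.8 m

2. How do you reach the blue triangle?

turn left 154°, forward 6.0 m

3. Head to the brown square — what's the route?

turn right 168°, forward 5.0 m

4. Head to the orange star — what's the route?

turn left 174°, forward 7.4 m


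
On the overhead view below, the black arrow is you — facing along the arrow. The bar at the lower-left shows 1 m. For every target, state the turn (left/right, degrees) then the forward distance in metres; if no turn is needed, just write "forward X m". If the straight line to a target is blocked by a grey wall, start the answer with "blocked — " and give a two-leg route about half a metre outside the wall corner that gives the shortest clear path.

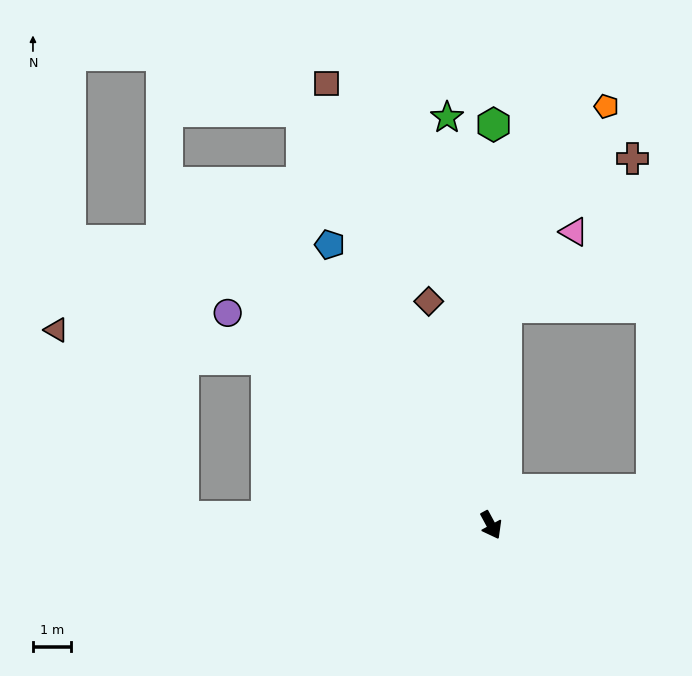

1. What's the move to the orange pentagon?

blocked — turn left 148°, forward 5.8 m, then turn right 23°, forward 5.9 m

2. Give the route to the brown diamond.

turn left 167°, forward 6.1 m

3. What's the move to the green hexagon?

turn left 151°, forward 10.5 m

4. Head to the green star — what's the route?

turn left 158°, forward 10.8 m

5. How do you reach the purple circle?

turn right 157°, forward 8.9 m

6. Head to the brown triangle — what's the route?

blocked — turn right 155°, forward 7.3 m, then turn left 29°, forward 5.6 m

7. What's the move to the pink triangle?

blocked — turn left 148°, forward 5.8 m, then turn right 39°, forward 2.7 m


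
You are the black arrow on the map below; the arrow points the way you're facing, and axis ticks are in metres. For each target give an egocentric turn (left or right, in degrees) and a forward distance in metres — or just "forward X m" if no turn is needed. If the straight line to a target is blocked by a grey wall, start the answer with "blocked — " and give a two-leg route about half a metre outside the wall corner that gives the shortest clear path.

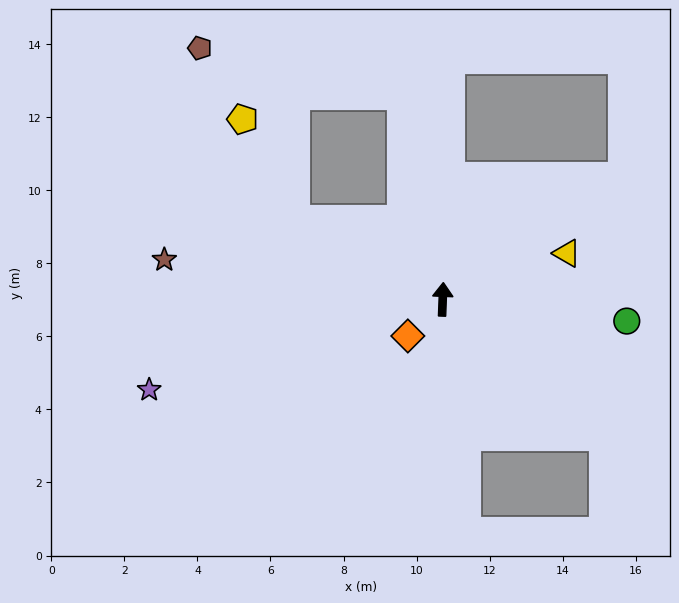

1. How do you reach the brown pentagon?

blocked — turn left 13°, forward 5.7 m, then turn left 66°, forward 5.7 m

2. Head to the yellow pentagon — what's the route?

blocked — turn left 64°, forward 4.6 m, then turn right 35°, forward 3.1 m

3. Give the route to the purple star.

turn left 109°, forward 8.4 m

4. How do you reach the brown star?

turn left 84°, forward 7.7 m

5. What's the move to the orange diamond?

turn left 139°, forward 1.4 m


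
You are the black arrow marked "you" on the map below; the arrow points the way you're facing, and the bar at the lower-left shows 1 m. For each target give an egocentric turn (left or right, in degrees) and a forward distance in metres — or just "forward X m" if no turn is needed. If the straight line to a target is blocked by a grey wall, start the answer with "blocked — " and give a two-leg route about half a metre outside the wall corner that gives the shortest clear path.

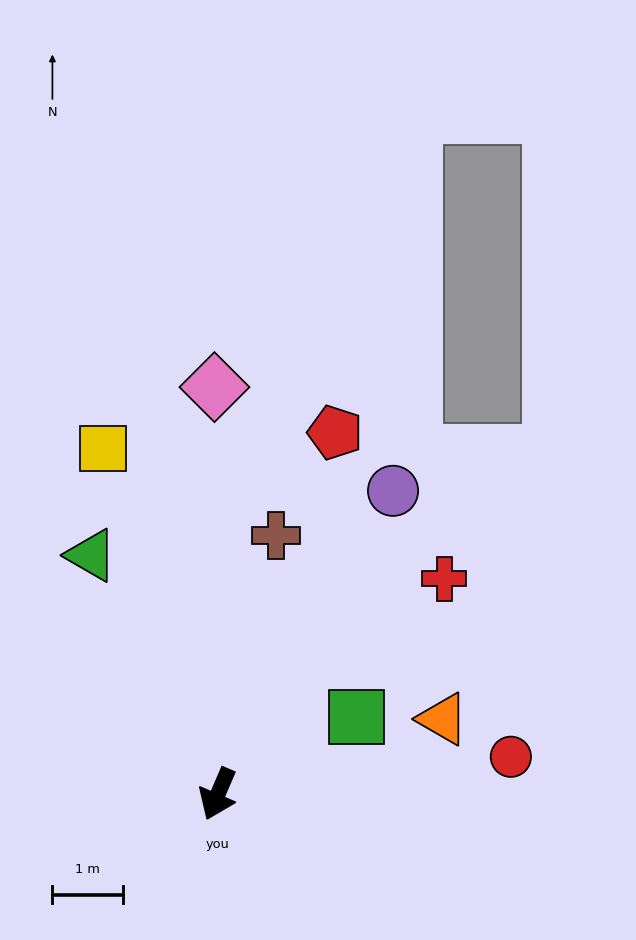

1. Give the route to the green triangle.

turn right 129°, forward 3.9 m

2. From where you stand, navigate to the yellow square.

turn right 138°, forward 5.2 m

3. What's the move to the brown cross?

turn right 169°, forward 3.8 m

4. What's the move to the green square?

turn left 142°, forward 2.3 m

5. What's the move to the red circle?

turn left 121°, forward 4.2 m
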